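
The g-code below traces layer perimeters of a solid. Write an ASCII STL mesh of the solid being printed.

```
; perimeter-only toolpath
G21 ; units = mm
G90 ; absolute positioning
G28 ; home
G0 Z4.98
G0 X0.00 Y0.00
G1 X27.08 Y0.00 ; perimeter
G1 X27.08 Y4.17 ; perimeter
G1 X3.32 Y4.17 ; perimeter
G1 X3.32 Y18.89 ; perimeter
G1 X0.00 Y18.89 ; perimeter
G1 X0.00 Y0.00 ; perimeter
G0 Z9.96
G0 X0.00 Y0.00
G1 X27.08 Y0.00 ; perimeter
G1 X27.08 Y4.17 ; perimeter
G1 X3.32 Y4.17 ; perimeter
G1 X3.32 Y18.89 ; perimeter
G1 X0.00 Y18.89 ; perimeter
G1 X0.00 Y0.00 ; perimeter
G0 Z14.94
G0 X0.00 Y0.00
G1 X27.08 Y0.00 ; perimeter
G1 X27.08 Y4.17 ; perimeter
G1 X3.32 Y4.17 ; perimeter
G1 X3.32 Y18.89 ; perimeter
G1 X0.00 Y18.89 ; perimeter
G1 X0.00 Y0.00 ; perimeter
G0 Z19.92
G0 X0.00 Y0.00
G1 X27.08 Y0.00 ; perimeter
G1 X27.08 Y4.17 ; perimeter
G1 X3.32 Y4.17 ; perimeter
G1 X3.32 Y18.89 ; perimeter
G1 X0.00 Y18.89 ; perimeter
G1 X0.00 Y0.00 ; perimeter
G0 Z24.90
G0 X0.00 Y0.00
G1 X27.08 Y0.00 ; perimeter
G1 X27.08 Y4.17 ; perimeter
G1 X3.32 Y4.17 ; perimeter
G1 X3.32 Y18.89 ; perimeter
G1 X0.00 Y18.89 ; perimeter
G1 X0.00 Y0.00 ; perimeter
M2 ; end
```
solid part
  facet normal 0.0000 0.0000 -1.0000
    outer loop
      vertex 27.08 4.17 0.00
      vertex 27.08 0.00 0.00
      vertex 0.00 0.00 0.00
    endloop
  endfacet
  facet normal 0.0000 0.0000 -1.0000
    outer loop
      vertex 3.32 4.17 0.00
      vertex 27.08 4.17 0.00
      vertex 0.00 0.00 0.00
    endloop
  endfacet
  facet normal 0.0000 0.0000 -1.0000
    outer loop
      vertex 3.32 18.89 0.00
      vertex 3.32 4.17 0.00
      vertex 0.00 0.00 0.00
    endloop
  endfacet
  facet normal 0.0000 0.0000 -1.0000
    outer loop
      vertex 0.00 18.89 0.00
      vertex 3.32 18.89 0.00
      vertex 0.00 0.00 0.00
    endloop
  endfacet
  facet normal 0.0000 0.0000 1.0000
    outer loop
      vertex 0.00 0.00 24.90
      vertex 27.08 0.00 24.90
      vertex 27.08 4.17 24.90
    endloop
  endfacet
  facet normal 0.0000 0.0000 1.0000
    outer loop
      vertex 0.00 0.00 24.90
      vertex 27.08 4.17 24.90
      vertex 3.32 4.17 24.90
    endloop
  endfacet
  facet normal 0.0000 0.0000 1.0000
    outer loop
      vertex 0.00 0.00 24.90
      vertex 3.32 4.17 24.90
      vertex 3.32 18.89 24.90
    endloop
  endfacet
  facet normal 0.0000 0.0000 1.0000
    outer loop
      vertex 0.00 0.00 24.90
      vertex 3.32 18.89 24.90
      vertex 0.00 18.89 24.90
    endloop
  endfacet
  facet normal 0.0000 -1.0000 0.0000
    outer loop
      vertex 0.00 0.00 0.00
      vertex 27.08 0.00 0.00
      vertex 27.08 0.00 24.90
    endloop
  endfacet
  facet normal 0.0000 -1.0000 0.0000
    outer loop
      vertex 0.00 0.00 0.00
      vertex 27.08 0.00 24.90
      vertex 0.00 0.00 24.90
    endloop
  endfacet
  facet normal 1.0000 0.0000 0.0000
    outer loop
      vertex 27.08 0.00 0.00
      vertex 27.08 4.17 0.00
      vertex 27.08 4.17 24.90
    endloop
  endfacet
  facet normal 1.0000 0.0000 0.0000
    outer loop
      vertex 27.08 0.00 0.00
      vertex 27.08 4.17 24.90
      vertex 27.08 0.00 24.90
    endloop
  endfacet
  facet normal 0.0000 1.0000 0.0000
    outer loop
      vertex 27.08 4.17 0.00
      vertex 3.32 4.17 0.00
      vertex 3.32 4.17 24.90
    endloop
  endfacet
  facet normal 0.0000 1.0000 0.0000
    outer loop
      vertex 27.08 4.17 0.00
      vertex 3.32 4.17 24.90
      vertex 27.08 4.17 24.90
    endloop
  endfacet
  facet normal 1.0000 0.0000 0.0000
    outer loop
      vertex 3.32 4.17 0.00
      vertex 3.32 18.89 0.00
      vertex 3.32 18.89 24.90
    endloop
  endfacet
  facet normal 1.0000 0.0000 0.0000
    outer loop
      vertex 3.32 4.17 0.00
      vertex 3.32 18.89 24.90
      vertex 3.32 4.17 24.90
    endloop
  endfacet
  facet normal 0.0000 1.0000 0.0000
    outer loop
      vertex 3.32 18.89 0.00
      vertex 0.00 18.89 0.00
      vertex 0.00 18.89 24.90
    endloop
  endfacet
  facet normal 0.0000 1.0000 0.0000
    outer loop
      vertex 3.32 18.89 0.00
      vertex 0.00 18.89 24.90
      vertex 3.32 18.89 24.90
    endloop
  endfacet
  facet normal -1.0000 0.0000 0.0000
    outer loop
      vertex 0.00 18.89 0.00
      vertex 0.00 0.00 0.00
      vertex 0.00 0.00 24.90
    endloop
  endfacet
  facet normal -1.0000 0.0000 0.0000
    outer loop
      vertex 0.00 18.89 0.00
      vertex 0.00 0.00 24.90
      vertex 0.00 18.89 24.90
    endloop
  endfacet
endsolid part

The G0 Z moves step by Δz≈4.98 mm. Every layer's G1 loop is the same polygon, so the solid is a straight extrusion of it from z=0 to z≈24.9. Closing with flat bottom and top caps and triangulating gives 20 facets — an L-shaped prism: outer 27.1 × 18.9 mm, arm thicknesses ≈ 4.17 mm (horizontal) and 3.32 mm (vertical), extruded 24.9 mm in z.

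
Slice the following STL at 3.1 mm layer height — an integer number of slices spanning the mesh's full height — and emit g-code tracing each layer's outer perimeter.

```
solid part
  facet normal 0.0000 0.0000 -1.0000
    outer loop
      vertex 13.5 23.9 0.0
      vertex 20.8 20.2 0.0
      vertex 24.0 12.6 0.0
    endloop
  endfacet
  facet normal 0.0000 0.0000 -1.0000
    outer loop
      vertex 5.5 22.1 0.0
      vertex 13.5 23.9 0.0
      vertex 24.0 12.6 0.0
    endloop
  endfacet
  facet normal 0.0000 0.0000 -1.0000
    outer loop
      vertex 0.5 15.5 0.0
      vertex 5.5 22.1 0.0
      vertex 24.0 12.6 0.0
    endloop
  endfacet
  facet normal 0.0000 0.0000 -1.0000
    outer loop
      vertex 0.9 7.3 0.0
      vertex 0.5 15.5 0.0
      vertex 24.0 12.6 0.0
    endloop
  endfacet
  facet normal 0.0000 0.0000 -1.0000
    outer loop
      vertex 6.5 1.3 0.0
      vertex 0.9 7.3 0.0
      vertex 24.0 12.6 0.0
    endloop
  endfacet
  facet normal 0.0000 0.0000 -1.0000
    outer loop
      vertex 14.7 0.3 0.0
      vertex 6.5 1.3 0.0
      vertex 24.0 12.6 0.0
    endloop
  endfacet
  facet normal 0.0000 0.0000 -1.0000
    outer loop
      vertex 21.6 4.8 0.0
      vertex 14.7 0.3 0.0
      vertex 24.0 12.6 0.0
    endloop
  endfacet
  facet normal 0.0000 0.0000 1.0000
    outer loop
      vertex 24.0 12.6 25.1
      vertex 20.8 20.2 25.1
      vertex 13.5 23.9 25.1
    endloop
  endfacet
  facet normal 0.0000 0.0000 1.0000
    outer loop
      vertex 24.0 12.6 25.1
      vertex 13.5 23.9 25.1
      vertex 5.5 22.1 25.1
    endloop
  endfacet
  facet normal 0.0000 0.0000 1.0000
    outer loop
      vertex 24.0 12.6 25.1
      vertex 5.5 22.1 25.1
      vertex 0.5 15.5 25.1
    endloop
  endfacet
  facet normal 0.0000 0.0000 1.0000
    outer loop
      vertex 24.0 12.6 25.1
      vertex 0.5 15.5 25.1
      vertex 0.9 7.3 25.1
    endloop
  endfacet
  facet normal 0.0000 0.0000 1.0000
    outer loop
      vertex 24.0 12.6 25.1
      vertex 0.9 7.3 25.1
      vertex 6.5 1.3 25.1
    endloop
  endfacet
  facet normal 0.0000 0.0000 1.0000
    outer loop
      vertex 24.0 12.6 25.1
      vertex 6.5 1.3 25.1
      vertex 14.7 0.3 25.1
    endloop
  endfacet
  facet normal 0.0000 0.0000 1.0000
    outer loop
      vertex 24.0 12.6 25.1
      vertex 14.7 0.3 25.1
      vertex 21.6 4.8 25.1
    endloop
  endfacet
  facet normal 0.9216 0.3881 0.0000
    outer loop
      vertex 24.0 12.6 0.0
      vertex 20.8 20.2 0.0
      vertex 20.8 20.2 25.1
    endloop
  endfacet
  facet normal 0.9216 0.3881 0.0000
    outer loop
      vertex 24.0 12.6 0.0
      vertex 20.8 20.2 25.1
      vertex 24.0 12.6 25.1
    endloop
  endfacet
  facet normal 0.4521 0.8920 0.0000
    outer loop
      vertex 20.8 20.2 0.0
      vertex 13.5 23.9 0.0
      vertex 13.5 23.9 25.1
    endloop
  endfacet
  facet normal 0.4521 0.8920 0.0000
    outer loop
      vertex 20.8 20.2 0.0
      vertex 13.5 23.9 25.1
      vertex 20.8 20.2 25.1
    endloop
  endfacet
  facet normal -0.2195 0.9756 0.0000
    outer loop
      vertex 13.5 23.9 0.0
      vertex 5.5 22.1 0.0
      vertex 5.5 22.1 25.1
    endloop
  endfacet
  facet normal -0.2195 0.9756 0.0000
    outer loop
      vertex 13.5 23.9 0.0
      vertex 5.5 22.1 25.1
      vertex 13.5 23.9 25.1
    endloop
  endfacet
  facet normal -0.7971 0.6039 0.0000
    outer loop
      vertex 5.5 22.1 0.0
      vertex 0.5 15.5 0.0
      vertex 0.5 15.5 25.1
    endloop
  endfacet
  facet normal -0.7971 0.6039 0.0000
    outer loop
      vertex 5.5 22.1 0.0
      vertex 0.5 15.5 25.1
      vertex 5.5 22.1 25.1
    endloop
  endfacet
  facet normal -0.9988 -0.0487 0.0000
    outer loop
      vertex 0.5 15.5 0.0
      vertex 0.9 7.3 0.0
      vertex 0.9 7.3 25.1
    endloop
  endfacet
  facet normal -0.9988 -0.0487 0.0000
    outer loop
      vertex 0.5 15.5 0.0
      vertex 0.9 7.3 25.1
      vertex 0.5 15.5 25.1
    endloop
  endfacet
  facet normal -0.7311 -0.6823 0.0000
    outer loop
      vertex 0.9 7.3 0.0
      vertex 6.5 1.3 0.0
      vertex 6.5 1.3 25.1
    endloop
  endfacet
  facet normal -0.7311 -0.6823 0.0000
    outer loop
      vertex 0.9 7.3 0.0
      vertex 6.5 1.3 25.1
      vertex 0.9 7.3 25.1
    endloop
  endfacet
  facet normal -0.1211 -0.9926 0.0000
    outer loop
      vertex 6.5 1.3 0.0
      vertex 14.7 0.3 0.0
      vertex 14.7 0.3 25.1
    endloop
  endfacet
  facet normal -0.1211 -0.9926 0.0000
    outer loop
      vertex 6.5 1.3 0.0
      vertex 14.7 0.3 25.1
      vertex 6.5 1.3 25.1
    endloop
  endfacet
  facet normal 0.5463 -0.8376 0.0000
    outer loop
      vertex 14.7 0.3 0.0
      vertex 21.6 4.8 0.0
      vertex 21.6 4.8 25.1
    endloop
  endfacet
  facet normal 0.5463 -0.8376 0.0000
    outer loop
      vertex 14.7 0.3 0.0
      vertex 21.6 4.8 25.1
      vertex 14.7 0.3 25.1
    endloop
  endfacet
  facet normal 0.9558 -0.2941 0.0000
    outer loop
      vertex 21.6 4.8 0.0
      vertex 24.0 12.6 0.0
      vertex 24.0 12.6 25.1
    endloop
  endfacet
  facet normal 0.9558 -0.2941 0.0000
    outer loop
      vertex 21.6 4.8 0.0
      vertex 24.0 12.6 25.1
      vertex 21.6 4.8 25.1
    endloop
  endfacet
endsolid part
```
; perimeter-only toolpath
G21 ; units = mm
G90 ; absolute positioning
G28 ; home
; layer 1
G0 Z3.1
G0 X24.0 Y12.6
G1 X20.8 Y20.2
G1 X13.5 Y23.9
G1 X5.5 Y22.1
G1 X0.5 Y15.5
G1 X0.9 Y7.3
G1 X6.5 Y1.3
G1 X14.7 Y0.3
G1 X21.6 Y4.8
G1 X24.0 Y12.6
; layer 2
G0 Z6.3
G0 X24.0 Y12.6
G1 X20.8 Y20.2
G1 X13.5 Y23.9
G1 X5.5 Y22.1
G1 X0.5 Y15.5
G1 X0.9 Y7.3
G1 X6.5 Y1.3
G1 X14.7 Y0.3
G1 X21.6 Y4.8
G1 X24.0 Y12.6
; layer 3
G0 Z9.4
G0 X24.0 Y12.6
G1 X20.8 Y20.2
G1 X13.5 Y23.9
G1 X5.5 Y22.1
G1 X0.5 Y15.5
G1 X0.9 Y7.3
G1 X6.5 Y1.3
G1 X14.7 Y0.3
G1 X21.6 Y4.8
G1 X24.0 Y12.6
; layer 4
G0 Z12.6
G0 X24.0 Y12.6
G1 X20.8 Y20.2
G1 X13.5 Y23.9
G1 X5.5 Y22.1
G1 X0.5 Y15.5
G1 X0.9 Y7.3
G1 X6.5 Y1.3
G1 X14.7 Y0.3
G1 X21.6 Y4.8
G1 X24.0 Y12.6
; layer 5
G0 Z15.7
G0 X24.0 Y12.6
G1 X20.8 Y20.2
G1 X13.5 Y23.9
G1 X5.5 Y22.1
G1 X0.5 Y15.5
G1 X0.9 Y7.3
G1 X6.5 Y1.3
G1 X14.7 Y0.3
G1 X21.6 Y4.8
G1 X24.0 Y12.6
; layer 6
G0 Z18.8
G0 X24.0 Y12.6
G1 X20.8 Y20.2
G1 X13.5 Y23.9
G1 X5.5 Y22.1
G1 X0.5 Y15.5
G1 X0.9 Y7.3
G1 X6.5 Y1.3
G1 X14.7 Y0.3
G1 X21.6 Y4.8
G1 X24.0 Y12.6
; layer 7
G0 Z22.0
G0 X24.0 Y12.6
G1 X20.8 Y20.2
G1 X13.5 Y23.9
G1 X5.5 Y22.1
G1 X0.5 Y15.5
G1 X0.9 Y7.3
G1 X6.5 Y1.3
G1 X14.7 Y0.3
G1 X21.6 Y4.8
G1 X24.0 Y12.6
; layer 8
G0 Z25.1
G0 X24.0 Y12.6
G1 X20.8 Y20.2
G1 X13.5 Y23.9
G1 X5.5 Y22.1
G1 X0.5 Y15.5
G1 X0.9 Y7.3
G1 X6.5 Y1.3
G1 X14.7 Y0.3
G1 X21.6 Y4.8
G1 X24.0 Y12.6
M2 ; end

The solid is a regular 9-sided prism (a cylinder approximated with 9 flat sides), circumscribed radius ≈ 12 mm, height ≈ 25.1 mm. Slicing at Δz = 3.1 mm — 8 equal slices spanning the solid's height, so layer i sits at z = i·h/8 — gives 8 non-empty perimeters. Each is a 9-segment closed polygon; G0 lifts to the layer z and rapids to the start vertex, then G1 traces the edges.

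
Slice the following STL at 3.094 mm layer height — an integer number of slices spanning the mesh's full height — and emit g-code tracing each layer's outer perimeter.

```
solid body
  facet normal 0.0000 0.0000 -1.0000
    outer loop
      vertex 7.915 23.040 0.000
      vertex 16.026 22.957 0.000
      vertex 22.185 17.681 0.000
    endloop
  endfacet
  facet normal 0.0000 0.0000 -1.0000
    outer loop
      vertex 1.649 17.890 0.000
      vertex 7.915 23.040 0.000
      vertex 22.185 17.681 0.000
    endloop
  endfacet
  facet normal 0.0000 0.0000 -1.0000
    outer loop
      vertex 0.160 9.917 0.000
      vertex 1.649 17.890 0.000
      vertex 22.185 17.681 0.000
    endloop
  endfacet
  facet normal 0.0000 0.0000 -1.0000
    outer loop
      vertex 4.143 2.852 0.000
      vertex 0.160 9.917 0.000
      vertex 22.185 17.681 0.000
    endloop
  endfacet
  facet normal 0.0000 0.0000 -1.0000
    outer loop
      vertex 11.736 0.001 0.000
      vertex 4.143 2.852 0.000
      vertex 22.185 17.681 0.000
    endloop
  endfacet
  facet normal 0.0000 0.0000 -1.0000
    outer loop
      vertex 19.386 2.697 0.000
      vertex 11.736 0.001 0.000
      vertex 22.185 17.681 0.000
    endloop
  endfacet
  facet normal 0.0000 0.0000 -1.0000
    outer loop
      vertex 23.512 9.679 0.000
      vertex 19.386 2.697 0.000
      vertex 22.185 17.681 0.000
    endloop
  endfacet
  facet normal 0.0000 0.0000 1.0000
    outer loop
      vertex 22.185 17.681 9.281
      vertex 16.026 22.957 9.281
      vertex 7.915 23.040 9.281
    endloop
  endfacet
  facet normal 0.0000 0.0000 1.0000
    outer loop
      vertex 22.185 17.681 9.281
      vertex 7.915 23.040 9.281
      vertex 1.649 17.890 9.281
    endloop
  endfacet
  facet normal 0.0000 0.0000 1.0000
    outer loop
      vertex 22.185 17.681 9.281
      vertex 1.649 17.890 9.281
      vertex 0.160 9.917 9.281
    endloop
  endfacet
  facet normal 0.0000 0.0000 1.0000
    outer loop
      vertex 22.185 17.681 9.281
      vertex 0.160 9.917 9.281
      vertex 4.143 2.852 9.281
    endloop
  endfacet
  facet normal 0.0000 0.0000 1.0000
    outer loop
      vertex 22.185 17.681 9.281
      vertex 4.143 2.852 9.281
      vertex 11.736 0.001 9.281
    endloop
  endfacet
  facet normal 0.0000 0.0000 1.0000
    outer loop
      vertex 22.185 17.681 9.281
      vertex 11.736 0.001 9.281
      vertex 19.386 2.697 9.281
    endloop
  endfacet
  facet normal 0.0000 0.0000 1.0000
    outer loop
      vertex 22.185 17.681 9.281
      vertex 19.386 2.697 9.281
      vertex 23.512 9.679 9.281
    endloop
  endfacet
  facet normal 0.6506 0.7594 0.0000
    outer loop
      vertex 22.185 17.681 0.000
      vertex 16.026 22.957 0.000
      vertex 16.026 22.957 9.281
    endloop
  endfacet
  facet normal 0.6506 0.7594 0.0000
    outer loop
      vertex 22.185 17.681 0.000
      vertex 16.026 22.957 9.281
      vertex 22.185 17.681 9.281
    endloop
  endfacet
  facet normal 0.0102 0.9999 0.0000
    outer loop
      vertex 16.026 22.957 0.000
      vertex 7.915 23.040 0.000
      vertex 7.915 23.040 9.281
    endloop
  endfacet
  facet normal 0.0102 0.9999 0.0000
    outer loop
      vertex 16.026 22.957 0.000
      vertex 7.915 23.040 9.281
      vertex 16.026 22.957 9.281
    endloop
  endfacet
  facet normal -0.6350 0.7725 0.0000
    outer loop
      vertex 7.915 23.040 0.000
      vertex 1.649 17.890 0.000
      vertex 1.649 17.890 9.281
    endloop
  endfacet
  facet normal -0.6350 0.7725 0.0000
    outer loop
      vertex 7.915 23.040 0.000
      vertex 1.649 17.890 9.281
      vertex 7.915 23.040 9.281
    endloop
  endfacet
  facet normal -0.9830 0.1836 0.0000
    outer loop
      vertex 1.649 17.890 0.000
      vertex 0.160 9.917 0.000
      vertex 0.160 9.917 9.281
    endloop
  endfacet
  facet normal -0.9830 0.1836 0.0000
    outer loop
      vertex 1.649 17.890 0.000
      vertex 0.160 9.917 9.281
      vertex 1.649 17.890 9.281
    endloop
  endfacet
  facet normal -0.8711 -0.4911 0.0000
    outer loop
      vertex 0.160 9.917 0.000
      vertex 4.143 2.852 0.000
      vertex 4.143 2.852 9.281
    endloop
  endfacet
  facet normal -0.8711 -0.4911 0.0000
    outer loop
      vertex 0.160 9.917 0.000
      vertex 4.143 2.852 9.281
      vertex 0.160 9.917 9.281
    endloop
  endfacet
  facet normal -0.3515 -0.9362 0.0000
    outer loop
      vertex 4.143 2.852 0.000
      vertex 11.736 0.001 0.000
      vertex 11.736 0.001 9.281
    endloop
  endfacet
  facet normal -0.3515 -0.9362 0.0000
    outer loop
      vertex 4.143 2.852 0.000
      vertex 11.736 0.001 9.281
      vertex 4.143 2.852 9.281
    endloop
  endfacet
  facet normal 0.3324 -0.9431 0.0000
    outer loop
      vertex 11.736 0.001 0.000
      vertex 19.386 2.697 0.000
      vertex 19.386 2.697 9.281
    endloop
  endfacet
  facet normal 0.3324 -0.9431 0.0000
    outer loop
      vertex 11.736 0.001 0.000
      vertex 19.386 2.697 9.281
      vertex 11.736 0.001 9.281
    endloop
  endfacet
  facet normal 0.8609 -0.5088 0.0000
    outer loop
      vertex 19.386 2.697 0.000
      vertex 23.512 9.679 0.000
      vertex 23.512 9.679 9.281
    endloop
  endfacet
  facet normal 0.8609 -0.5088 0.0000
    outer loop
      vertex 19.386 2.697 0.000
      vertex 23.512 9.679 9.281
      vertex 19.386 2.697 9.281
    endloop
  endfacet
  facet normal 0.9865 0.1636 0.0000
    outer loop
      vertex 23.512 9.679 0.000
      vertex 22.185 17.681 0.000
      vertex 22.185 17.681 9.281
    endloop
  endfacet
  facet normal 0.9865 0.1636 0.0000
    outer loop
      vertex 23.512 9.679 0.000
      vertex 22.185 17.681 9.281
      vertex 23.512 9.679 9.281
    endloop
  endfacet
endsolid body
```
; perimeter-only toolpath
G21 ; units = mm
G90 ; absolute positioning
G28 ; home
; layer 1
G0 Z3.094
G0 X22.185 Y17.681
G1 X16.026 Y22.957
G1 X7.915 Y23.040
G1 X1.649 Y17.890
G1 X0.160 Y9.917
G1 X4.143 Y2.852
G1 X11.736 Y0.001
G1 X19.386 Y2.697
G1 X23.512 Y9.679
G1 X22.185 Y17.681
; layer 2
G0 Z6.187
G0 X22.185 Y17.681
G1 X16.026 Y22.957
G1 X7.915 Y23.040
G1 X1.649 Y17.890
G1 X0.160 Y9.917
G1 X4.143 Y2.852
G1 X11.736 Y0.001
G1 X19.386 Y2.697
G1 X23.512 Y9.679
G1 X22.185 Y17.681
; layer 3
G0 Z9.281
G0 X22.185 Y17.681
G1 X16.026 Y22.957
G1 X7.915 Y23.040
G1 X1.649 Y17.890
G1 X0.160 Y9.917
G1 X4.143 Y2.852
G1 X11.736 Y0.001
G1 X19.386 Y2.697
G1 X23.512 Y9.679
G1 X22.185 Y17.681
M2 ; end

The solid is a regular 9-sided prism (a cylinder approximated with 9 flat sides), circumscribed radius ≈ 11.9 mm, height ≈ 9.28 mm. Slicing at Δz = 3.094 mm — 3 equal slices spanning the solid's height, so layer i sits at z = i·h/3 — gives 3 non-empty perimeters. Each is a 9-segment closed polygon; G0 lifts to the layer z and rapids to the start vertex, then G1 traces the edges.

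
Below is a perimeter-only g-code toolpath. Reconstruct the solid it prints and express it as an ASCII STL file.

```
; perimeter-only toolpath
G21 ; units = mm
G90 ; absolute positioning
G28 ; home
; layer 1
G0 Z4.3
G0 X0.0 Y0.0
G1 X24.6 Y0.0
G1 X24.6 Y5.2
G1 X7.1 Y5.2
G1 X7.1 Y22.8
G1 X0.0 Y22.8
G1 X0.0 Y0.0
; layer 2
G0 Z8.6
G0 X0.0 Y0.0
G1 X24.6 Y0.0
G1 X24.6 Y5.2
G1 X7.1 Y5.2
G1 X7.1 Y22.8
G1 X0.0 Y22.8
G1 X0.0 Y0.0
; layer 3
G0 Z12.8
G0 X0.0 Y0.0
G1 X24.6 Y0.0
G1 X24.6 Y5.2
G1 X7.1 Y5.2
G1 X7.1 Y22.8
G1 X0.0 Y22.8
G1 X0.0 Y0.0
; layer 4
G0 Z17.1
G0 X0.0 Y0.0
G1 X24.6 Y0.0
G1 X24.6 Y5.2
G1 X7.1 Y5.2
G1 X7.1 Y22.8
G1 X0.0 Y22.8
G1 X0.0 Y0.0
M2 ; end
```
solid part
  facet normal 0.0000 0.0000 -1.0000
    outer loop
      vertex 24.6 5.2 0.0
      vertex 24.6 0.0 0.0
      vertex 0.0 0.0 0.0
    endloop
  endfacet
  facet normal 0.0000 0.0000 -1.0000
    outer loop
      vertex 7.1 5.2 0.0
      vertex 24.6 5.2 0.0
      vertex 0.0 0.0 0.0
    endloop
  endfacet
  facet normal 0.0000 0.0000 -1.0000
    outer loop
      vertex 7.1 22.8 0.0
      vertex 7.1 5.2 0.0
      vertex 0.0 0.0 0.0
    endloop
  endfacet
  facet normal 0.0000 0.0000 -1.0000
    outer loop
      vertex 0.0 22.8 0.0
      vertex 7.1 22.8 0.0
      vertex 0.0 0.0 0.0
    endloop
  endfacet
  facet normal 0.0000 0.0000 1.0000
    outer loop
      vertex 0.0 0.0 17.1
      vertex 24.6 0.0 17.1
      vertex 24.6 5.2 17.1
    endloop
  endfacet
  facet normal 0.0000 0.0000 1.0000
    outer loop
      vertex 0.0 0.0 17.1
      vertex 24.6 5.2 17.1
      vertex 7.1 5.2 17.1
    endloop
  endfacet
  facet normal 0.0000 0.0000 1.0000
    outer loop
      vertex 0.0 0.0 17.1
      vertex 7.1 5.2 17.1
      vertex 7.1 22.8 17.1
    endloop
  endfacet
  facet normal 0.0000 0.0000 1.0000
    outer loop
      vertex 0.0 0.0 17.1
      vertex 7.1 22.8 17.1
      vertex 0.0 22.8 17.1
    endloop
  endfacet
  facet normal 0.0000 -1.0000 0.0000
    outer loop
      vertex 0.0 0.0 0.0
      vertex 24.6 0.0 0.0
      vertex 24.6 0.0 17.1
    endloop
  endfacet
  facet normal 0.0000 -1.0000 0.0000
    outer loop
      vertex 0.0 0.0 0.0
      vertex 24.6 0.0 17.1
      vertex 0.0 0.0 17.1
    endloop
  endfacet
  facet normal 1.0000 0.0000 0.0000
    outer loop
      vertex 24.6 0.0 0.0
      vertex 24.6 5.2 0.0
      vertex 24.6 5.2 17.1
    endloop
  endfacet
  facet normal 1.0000 0.0000 0.0000
    outer loop
      vertex 24.6 0.0 0.0
      vertex 24.6 5.2 17.1
      vertex 24.6 0.0 17.1
    endloop
  endfacet
  facet normal 0.0000 1.0000 0.0000
    outer loop
      vertex 24.6 5.2 0.0
      vertex 7.1 5.2 0.0
      vertex 7.1 5.2 17.1
    endloop
  endfacet
  facet normal 0.0000 1.0000 0.0000
    outer loop
      vertex 24.6 5.2 0.0
      vertex 7.1 5.2 17.1
      vertex 24.6 5.2 17.1
    endloop
  endfacet
  facet normal 1.0000 0.0000 0.0000
    outer loop
      vertex 7.1 5.2 0.0
      vertex 7.1 22.8 0.0
      vertex 7.1 22.8 17.1
    endloop
  endfacet
  facet normal 1.0000 0.0000 0.0000
    outer loop
      vertex 7.1 5.2 0.0
      vertex 7.1 22.8 17.1
      vertex 7.1 5.2 17.1
    endloop
  endfacet
  facet normal 0.0000 1.0000 0.0000
    outer loop
      vertex 7.1 22.8 0.0
      vertex 0.0 22.8 0.0
      vertex 0.0 22.8 17.1
    endloop
  endfacet
  facet normal 0.0000 1.0000 0.0000
    outer loop
      vertex 7.1 22.8 0.0
      vertex 0.0 22.8 17.1
      vertex 7.1 22.8 17.1
    endloop
  endfacet
  facet normal -1.0000 0.0000 0.0000
    outer loop
      vertex 0.0 22.8 0.0
      vertex 0.0 0.0 0.0
      vertex 0.0 0.0 17.1
    endloop
  endfacet
  facet normal -1.0000 0.0000 0.0000
    outer loop
      vertex 0.0 22.8 0.0
      vertex 0.0 0.0 17.1
      vertex 0.0 22.8 17.1
    endloop
  endfacet
endsolid part

The G0 Z moves step by Δz≈4.3 mm. Every layer's G1 loop is the same polygon, so the solid is a straight extrusion of it from z=0 to z≈17.1. Closing with flat bottom and top caps and triangulating gives 20 facets — an L-shaped prism: outer 24.6 × 22.8 mm, arm thicknesses ≈ 5.2 mm (horizontal) and 7.1 mm (vertical), extruded 17.1 mm in z.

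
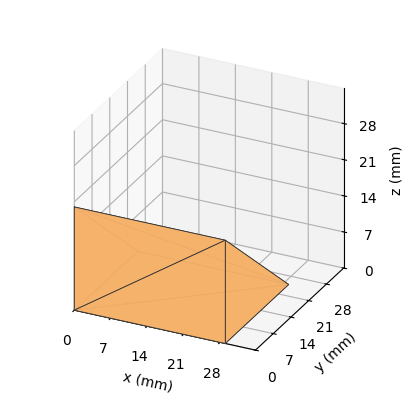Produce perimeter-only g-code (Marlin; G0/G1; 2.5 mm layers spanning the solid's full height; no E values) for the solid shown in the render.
Reading the render: the shape is a wedge (ramp): 29 × 25 mm base, rising to 20 mm along the y=0 edge and sloping linearly to z=0 at y=25 (dimensions read to the nearest mm from the axis ticks). For the g-code, the solid's height is divided into equal slices at the stated Δz and each level perimeter traced with G1 moves after a G0 lift.

; perimeter-only toolpath
G21 ; units = mm
G90 ; absolute positioning
G28 ; home
; layer 1
G0 Z2.5
G0 X0.0 Y0.0
G1 X29.0 Y0.0
G1 X29.0 Y21.9
G1 X0.0 Y21.9
G1 X0.0 Y0.0
; layer 2
G0 Z5.0
G0 X0.0 Y0.0
G1 X29.0 Y0.0
G1 X29.0 Y18.8
G1 X0.0 Y18.8
G1 X0.0 Y0.0
; layer 3
G0 Z7.5
G0 X0.0 Y0.0
G1 X29.0 Y0.0
G1 X29.0 Y15.6
G1 X0.0 Y15.6
G1 X0.0 Y0.0
; layer 4
G0 Z10.0
G0 X0.0 Y0.0
G1 X29.0 Y0.0
G1 X29.0 Y12.5
G1 X0.0 Y12.5
G1 X0.0 Y0.0
; layer 5
G0 Z12.5
G0 X0.0 Y0.0
G1 X29.0 Y0.0
G1 X29.0 Y9.4
G1 X0.0 Y9.4
G1 X0.0 Y0.0
; layer 6
G0 Z15.0
G0 X0.0 Y0.0
G1 X29.0 Y0.0
G1 X29.0 Y6.2
G1 X0.0 Y6.2
G1 X0.0 Y0.0
; layer 7
G0 Z17.5
G0 X0.0 Y0.0
G1 X29.0 Y0.0
G1 X29.0 Y3.1
G1 X0.0 Y3.1
G1 X0.0 Y0.0
M2 ; end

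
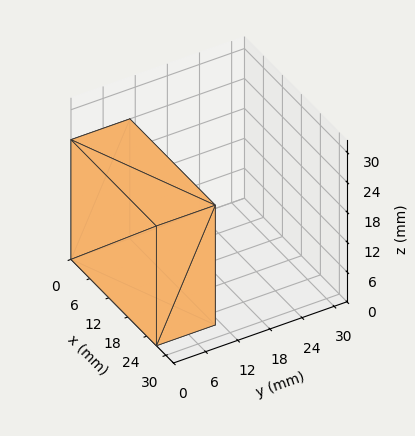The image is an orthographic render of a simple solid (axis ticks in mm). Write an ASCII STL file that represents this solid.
Reading the render: the shape is a rectangular box, roughly 27 × 11 mm footprint and 24 mm tall (dimensions read to the nearest mm from the axis ticks). For the STL, each face is triangulated and given an outward normal.

solid part
  facet normal 0.0000 0.0000 -1.0000
    outer loop
      vertex 27.000 11.000 0.000
      vertex 27.000 0.000 0.000
      vertex 0.000 0.000 0.000
    endloop
  endfacet
  facet normal 0.0000 0.0000 -1.0000
    outer loop
      vertex 0.000 11.000 0.000
      vertex 27.000 11.000 0.000
      vertex 0.000 0.000 0.000
    endloop
  endfacet
  facet normal 0.0000 0.0000 1.0000
    outer loop
      vertex 0.000 0.000 24.000
      vertex 27.000 0.000 24.000
      vertex 27.000 11.000 24.000
    endloop
  endfacet
  facet normal 0.0000 0.0000 1.0000
    outer loop
      vertex 0.000 0.000 24.000
      vertex 27.000 11.000 24.000
      vertex 0.000 11.000 24.000
    endloop
  endfacet
  facet normal 0.0000 -1.0000 0.0000
    outer loop
      vertex 0.000 0.000 0.000
      vertex 27.000 0.000 0.000
      vertex 27.000 0.000 24.000
    endloop
  endfacet
  facet normal 0.0000 -1.0000 0.0000
    outer loop
      vertex 0.000 0.000 0.000
      vertex 27.000 0.000 24.000
      vertex 0.000 0.000 24.000
    endloop
  endfacet
  facet normal 0.0000 1.0000 0.0000
    outer loop
      vertex 27.000 11.000 24.000
      vertex 27.000 11.000 0.000
      vertex 0.000 11.000 0.000
    endloop
  endfacet
  facet normal 0.0000 1.0000 0.0000
    outer loop
      vertex 0.000 11.000 24.000
      vertex 27.000 11.000 24.000
      vertex 0.000 11.000 0.000
    endloop
  endfacet
  facet normal -1.0000 0.0000 0.0000
    outer loop
      vertex 0.000 11.000 24.000
      vertex 0.000 11.000 0.000
      vertex 0.000 0.000 0.000
    endloop
  endfacet
  facet normal -1.0000 0.0000 0.0000
    outer loop
      vertex 0.000 0.000 24.000
      vertex 0.000 11.000 24.000
      vertex 0.000 0.000 0.000
    endloop
  endfacet
  facet normal 1.0000 0.0000 0.0000
    outer loop
      vertex 27.000 0.000 0.000
      vertex 27.000 11.000 0.000
      vertex 27.000 11.000 24.000
    endloop
  endfacet
  facet normal 1.0000 0.0000 0.0000
    outer loop
      vertex 27.000 0.000 0.000
      vertex 27.000 11.000 24.000
      vertex 27.000 0.000 24.000
    endloop
  endfacet
endsolid part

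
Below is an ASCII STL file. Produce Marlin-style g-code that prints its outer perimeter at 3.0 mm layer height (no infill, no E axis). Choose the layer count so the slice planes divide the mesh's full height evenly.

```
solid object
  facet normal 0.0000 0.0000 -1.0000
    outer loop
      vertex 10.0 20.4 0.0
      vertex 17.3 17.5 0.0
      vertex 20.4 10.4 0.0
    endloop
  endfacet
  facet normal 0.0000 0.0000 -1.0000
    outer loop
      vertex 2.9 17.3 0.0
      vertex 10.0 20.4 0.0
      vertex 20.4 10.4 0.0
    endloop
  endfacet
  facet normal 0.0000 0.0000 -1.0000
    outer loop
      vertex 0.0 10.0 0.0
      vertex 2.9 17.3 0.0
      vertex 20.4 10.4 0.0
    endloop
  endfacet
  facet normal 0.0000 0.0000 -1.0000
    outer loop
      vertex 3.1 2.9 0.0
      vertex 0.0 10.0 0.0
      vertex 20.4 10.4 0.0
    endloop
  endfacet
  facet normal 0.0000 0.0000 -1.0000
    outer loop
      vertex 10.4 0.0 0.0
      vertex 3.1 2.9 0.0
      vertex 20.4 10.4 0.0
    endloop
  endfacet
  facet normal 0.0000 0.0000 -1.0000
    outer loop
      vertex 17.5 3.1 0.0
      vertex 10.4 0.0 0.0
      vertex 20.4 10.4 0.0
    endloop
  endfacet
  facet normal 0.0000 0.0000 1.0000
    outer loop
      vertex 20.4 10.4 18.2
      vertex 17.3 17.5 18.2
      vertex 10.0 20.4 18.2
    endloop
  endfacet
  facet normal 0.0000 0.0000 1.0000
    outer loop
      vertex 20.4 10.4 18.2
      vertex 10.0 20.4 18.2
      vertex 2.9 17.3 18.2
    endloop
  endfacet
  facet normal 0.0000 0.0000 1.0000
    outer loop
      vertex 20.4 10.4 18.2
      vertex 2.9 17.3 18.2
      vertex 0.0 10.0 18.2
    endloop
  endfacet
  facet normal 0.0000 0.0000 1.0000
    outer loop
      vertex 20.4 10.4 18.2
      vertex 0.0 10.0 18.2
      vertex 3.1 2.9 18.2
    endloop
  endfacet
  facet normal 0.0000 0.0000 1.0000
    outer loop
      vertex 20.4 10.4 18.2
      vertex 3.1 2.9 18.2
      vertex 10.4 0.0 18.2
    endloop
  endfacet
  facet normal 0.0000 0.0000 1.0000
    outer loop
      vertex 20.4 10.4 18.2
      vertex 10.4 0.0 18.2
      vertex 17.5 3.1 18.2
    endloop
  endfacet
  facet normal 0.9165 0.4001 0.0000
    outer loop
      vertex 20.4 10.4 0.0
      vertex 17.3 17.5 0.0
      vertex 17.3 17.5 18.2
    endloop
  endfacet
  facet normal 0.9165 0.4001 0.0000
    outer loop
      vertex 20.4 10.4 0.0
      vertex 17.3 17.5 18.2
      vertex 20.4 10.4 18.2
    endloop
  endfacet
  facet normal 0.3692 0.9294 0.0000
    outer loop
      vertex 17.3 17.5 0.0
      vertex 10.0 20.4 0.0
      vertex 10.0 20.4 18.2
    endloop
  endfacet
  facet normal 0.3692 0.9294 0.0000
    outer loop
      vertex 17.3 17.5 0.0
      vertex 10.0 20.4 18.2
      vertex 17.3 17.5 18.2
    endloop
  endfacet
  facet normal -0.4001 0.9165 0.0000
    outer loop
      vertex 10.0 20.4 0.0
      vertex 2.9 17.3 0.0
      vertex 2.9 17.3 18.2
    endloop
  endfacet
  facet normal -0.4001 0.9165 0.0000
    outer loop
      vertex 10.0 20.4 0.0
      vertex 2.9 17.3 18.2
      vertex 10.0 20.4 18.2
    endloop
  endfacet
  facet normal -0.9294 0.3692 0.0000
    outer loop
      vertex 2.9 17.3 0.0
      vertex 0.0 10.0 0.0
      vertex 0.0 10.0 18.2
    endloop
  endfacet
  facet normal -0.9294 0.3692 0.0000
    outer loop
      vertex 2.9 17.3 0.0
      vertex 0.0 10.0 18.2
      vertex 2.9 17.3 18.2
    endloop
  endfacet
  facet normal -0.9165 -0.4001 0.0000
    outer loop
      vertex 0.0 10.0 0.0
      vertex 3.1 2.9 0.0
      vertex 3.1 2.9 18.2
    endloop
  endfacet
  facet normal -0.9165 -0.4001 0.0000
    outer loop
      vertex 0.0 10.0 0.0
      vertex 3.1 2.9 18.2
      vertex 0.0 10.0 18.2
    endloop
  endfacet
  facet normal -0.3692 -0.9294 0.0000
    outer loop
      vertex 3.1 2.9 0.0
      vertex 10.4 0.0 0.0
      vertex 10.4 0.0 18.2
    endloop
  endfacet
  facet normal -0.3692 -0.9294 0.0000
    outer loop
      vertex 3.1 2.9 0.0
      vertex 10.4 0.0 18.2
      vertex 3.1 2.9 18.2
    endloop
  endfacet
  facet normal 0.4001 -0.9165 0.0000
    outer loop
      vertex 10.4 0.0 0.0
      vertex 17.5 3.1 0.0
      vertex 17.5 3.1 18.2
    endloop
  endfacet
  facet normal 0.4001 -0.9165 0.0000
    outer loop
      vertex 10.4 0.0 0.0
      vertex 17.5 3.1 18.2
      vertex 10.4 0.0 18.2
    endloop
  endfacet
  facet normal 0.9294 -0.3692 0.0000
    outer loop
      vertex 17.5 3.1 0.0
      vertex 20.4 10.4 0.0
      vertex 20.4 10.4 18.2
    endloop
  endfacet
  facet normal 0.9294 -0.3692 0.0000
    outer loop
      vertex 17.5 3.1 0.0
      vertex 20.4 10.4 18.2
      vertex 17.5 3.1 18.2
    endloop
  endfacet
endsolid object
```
; perimeter-only toolpath
G21 ; units = mm
G90 ; absolute positioning
G28 ; home
; layer 1
G0 Z3.0
G0 X20.4 Y10.4
G1 X17.3 Y17.5
G1 X10.0 Y20.4
G1 X2.9 Y17.3
G1 X0.0 Y10.0
G1 X3.1 Y2.9
G1 X10.4 Y0.0
G1 X17.5 Y3.1
G1 X20.4 Y10.4
; layer 2
G0 Z6.1
G0 X20.4 Y10.4
G1 X17.3 Y17.5
G1 X10.0 Y20.4
G1 X2.9 Y17.3
G1 X0.0 Y10.0
G1 X3.1 Y2.9
G1 X10.4 Y0.0
G1 X17.5 Y3.1
G1 X20.4 Y10.4
; layer 3
G0 Z9.1
G0 X20.4 Y10.4
G1 X17.3 Y17.5
G1 X10.0 Y20.4
G1 X2.9 Y17.3
G1 X0.0 Y10.0
G1 X3.1 Y2.9
G1 X10.4 Y0.0
G1 X17.5 Y3.1
G1 X20.4 Y10.4
; layer 4
G0 Z12.1
G0 X20.4 Y10.4
G1 X17.3 Y17.5
G1 X10.0 Y20.4
G1 X2.9 Y17.3
G1 X0.0 Y10.0
G1 X3.1 Y2.9
G1 X10.4 Y0.0
G1 X17.5 Y3.1
G1 X20.4 Y10.4
; layer 5
G0 Z15.2
G0 X20.4 Y10.4
G1 X17.3 Y17.5
G1 X10.0 Y20.4
G1 X2.9 Y17.3
G1 X0.0 Y10.0
G1 X3.1 Y2.9
G1 X10.4 Y0.0
G1 X17.5 Y3.1
G1 X20.4 Y10.4
; layer 6
G0 Z18.2
G0 X20.4 Y10.4
G1 X17.3 Y17.5
G1 X10.0 Y20.4
G1 X2.9 Y17.3
G1 X0.0 Y10.0
G1 X3.1 Y2.9
G1 X10.4 Y0.0
G1 X17.5 Y3.1
G1 X20.4 Y10.4
M2 ; end

The solid is a regular 8-sided prism (a cylinder approximated with 8 flat sides), circumscribed radius ≈ 10.2 mm, height ≈ 18.2 mm. Slicing at Δz = 3.0 mm — 6 equal slices spanning the solid's height, so layer i sits at z = i·h/6 — gives 6 non-empty perimeters. Each is a 8-segment closed polygon; G0 lifts to the layer z and rapids to the start vertex, then G1 traces the edges.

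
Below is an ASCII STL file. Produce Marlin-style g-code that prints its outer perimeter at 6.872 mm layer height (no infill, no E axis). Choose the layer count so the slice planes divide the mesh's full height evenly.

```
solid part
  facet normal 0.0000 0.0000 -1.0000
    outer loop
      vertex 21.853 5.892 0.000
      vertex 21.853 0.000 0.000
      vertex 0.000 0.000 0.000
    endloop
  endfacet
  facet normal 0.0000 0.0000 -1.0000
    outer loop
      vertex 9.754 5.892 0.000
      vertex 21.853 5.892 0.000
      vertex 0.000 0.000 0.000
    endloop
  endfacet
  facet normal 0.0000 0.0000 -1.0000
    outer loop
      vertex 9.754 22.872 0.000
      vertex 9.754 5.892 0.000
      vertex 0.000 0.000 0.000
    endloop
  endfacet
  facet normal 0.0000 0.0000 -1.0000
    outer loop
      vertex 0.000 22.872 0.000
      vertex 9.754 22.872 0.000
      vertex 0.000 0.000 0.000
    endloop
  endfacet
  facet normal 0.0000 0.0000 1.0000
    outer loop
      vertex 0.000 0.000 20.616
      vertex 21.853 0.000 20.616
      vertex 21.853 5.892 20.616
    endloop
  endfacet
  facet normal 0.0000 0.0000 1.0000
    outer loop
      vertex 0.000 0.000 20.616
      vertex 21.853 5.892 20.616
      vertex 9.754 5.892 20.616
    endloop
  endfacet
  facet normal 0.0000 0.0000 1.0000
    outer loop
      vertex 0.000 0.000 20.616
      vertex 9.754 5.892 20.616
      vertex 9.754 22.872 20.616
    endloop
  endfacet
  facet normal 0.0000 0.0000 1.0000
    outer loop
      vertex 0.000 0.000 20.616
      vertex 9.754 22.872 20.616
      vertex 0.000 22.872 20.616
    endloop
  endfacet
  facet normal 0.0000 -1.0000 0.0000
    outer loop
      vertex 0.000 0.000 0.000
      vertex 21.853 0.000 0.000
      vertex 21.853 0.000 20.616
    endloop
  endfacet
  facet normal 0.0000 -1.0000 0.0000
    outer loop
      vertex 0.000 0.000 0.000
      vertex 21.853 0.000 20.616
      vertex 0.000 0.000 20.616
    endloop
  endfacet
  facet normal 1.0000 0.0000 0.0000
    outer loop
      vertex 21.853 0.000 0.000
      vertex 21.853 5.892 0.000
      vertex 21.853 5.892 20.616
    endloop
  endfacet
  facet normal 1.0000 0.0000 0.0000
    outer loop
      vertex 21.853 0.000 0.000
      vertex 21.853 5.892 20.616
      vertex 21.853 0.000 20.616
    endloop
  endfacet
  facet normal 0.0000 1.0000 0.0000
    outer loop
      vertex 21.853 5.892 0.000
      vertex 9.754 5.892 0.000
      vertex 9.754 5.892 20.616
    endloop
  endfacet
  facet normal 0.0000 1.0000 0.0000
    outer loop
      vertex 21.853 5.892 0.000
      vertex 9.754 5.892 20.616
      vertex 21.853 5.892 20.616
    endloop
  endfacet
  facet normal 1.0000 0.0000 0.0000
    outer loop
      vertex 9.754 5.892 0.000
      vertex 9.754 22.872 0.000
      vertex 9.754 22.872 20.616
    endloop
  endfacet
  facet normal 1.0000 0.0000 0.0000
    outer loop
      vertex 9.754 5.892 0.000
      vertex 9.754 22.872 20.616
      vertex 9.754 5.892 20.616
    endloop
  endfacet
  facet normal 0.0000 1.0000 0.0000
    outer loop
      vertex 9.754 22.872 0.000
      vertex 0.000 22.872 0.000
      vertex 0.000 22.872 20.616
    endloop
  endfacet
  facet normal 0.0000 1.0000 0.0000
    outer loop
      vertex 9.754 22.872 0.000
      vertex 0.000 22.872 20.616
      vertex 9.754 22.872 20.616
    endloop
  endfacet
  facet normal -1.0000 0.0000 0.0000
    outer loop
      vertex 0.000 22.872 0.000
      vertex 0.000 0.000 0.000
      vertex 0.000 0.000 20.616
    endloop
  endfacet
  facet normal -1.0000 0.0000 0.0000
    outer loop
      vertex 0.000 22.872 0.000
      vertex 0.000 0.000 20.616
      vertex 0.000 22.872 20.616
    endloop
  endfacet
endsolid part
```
; perimeter-only toolpath
G21 ; units = mm
G90 ; absolute positioning
G28 ; home
; layer 1
G0 Z6.872
G0 X0.000 Y0.000
G1 X21.853 Y0.000
G1 X21.853 Y5.892
G1 X9.754 Y5.892
G1 X9.754 Y22.872
G1 X0.000 Y22.872
G1 X0.000 Y0.000
; layer 2
G0 Z13.744
G0 X0.000 Y0.000
G1 X21.853 Y0.000
G1 X21.853 Y5.892
G1 X9.754 Y5.892
G1 X9.754 Y22.872
G1 X0.000 Y22.872
G1 X0.000 Y0.000
; layer 3
G0 Z20.616
G0 X0.000 Y0.000
G1 X21.853 Y0.000
G1 X21.853 Y5.892
G1 X9.754 Y5.892
G1 X9.754 Y22.872
G1 X0.000 Y22.872
G1 X0.000 Y0.000
M2 ; end

The solid is an L-shaped prism: outer 21.9 × 22.9 mm, arm thicknesses ≈ 5.89 mm (horizontal) and 9.75 mm (vertical), extruded 20.6 mm in z. Slicing at Δz = 6.872 mm — 3 equal slices spanning the solid's height, so layer i sits at z = i·h/3 — gives 3 non-empty perimeters. Each is a 6-segment closed polygon; G0 lifts to the layer z and rapids to the start vertex, then G1 traces the edges.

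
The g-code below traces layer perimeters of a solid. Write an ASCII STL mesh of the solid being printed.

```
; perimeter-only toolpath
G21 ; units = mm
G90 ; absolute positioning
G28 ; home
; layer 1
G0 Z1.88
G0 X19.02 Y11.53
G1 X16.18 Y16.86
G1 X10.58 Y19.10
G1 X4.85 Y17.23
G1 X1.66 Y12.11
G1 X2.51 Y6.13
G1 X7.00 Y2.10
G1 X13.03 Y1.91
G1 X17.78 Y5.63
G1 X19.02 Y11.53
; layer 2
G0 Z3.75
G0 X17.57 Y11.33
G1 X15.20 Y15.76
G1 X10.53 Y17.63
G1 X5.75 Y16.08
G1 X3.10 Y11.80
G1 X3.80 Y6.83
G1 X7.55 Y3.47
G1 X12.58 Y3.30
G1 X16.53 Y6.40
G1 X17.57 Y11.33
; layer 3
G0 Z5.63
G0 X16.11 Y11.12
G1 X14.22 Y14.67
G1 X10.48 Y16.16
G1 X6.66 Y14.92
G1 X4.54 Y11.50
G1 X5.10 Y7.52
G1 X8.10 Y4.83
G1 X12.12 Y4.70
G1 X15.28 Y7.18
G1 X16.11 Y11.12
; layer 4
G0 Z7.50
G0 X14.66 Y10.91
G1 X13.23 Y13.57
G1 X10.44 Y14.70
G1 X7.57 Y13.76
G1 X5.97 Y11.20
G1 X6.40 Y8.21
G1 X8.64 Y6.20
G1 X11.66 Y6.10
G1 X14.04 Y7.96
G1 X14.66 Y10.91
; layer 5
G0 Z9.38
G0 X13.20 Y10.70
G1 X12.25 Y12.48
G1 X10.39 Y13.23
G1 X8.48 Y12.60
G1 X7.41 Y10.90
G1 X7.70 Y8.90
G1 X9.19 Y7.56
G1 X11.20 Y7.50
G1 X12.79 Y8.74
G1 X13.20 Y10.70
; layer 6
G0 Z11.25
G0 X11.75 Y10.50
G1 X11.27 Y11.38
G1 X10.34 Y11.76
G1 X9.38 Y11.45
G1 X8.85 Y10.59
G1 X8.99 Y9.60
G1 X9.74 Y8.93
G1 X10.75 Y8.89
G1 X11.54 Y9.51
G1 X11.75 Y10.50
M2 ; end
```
solid part
  facet normal 0.0000 0.0000 -1.0000
    outer loop
      vertex 10.63 20.57 0.00
      vertex 17.16 17.95 0.00
      vertex 20.48 11.74 0.00
    endloop
  endfacet
  facet normal 0.0000 0.0000 -1.0000
    outer loop
      vertex 3.94 18.39 0.00
      vertex 10.63 20.57 0.00
      vertex 20.48 11.74 0.00
    endloop
  endfacet
  facet normal 0.0000 0.0000 -1.0000
    outer loop
      vertex 0.22 12.41 0.00
      vertex 3.94 18.39 0.00
      vertex 20.48 11.74 0.00
    endloop
  endfacet
  facet normal 0.0000 0.0000 -1.0000
    outer loop
      vertex 1.21 5.44 0.00
      vertex 0.22 12.41 0.00
      vertex 20.48 11.74 0.00
    endloop
  endfacet
  facet normal 0.0000 0.0000 -1.0000
    outer loop
      vertex 6.45 0.74 0.00
      vertex 1.21 5.44 0.00
      vertex 20.48 11.74 0.00
    endloop
  endfacet
  facet normal 0.0000 0.0000 -1.0000
    outer loop
      vertex 13.49 0.51 0.00
      vertex 6.45 0.74 0.00
      vertex 20.48 11.74 0.00
    endloop
  endfacet
  facet normal 0.0000 0.0000 -1.0000
    outer loop
      vertex 19.03 4.85 0.00
      vertex 13.49 0.51 0.00
      vertex 20.48 11.74 0.00
    endloop
  endfacet
  facet normal 0.7101 0.3796 0.5930
    outer loop
      vertex 20.48 11.74 0.00
      vertex 17.16 17.95 0.00
      vertex 10.29 10.29 13.13
    endloop
  endfacet
  facet normal 0.2999 0.7474 0.5929
    outer loop
      vertex 17.16 17.95 0.00
      vertex 10.63 20.57 0.00
      vertex 10.29 10.29 13.13
    endloop
  endfacet
  facet normal -0.2495 0.7656 0.5930
    outer loop
      vertex 10.63 20.57 0.00
      vertex 3.94 18.39 0.00
      vertex 10.29 10.29 13.13
    endloop
  endfacet
  facet normal -0.6837 0.4253 0.5930
    outer loop
      vertex 3.94 18.39 0.00
      vertex 0.22 12.41 0.00
      vertex 10.29 10.29 13.13
    endloop
  endfacet
  facet normal -0.7971 -0.1132 0.5931
    outer loop
      vertex 0.22 12.41 0.00
      vertex 1.21 5.44 0.00
      vertex 10.29 10.29 13.13
    endloop
  endfacet
  facet normal -0.5376 -0.5993 0.5931
    outer loop
      vertex 1.21 5.44 0.00
      vertex 6.45 0.74 0.00
      vertex 10.29 10.29 13.13
    endloop
  endfacet
  facet normal -0.0263 -0.8048 0.5930
    outer loop
      vertex 6.45 0.74 0.00
      vertex 13.49 0.51 0.00
      vertex 10.29 10.29 13.13
    endloop
  endfacet
  facet normal 0.4965 -0.6338 0.5931
    outer loop
      vertex 13.49 0.51 0.00
      vertex 19.03 4.85 0.00
      vertex 10.29 10.29 13.13
    endloop
  endfacet
  facet normal 0.7879 -0.1658 0.5931
    outer loop
      vertex 19.03 4.85 0.00
      vertex 20.48 11.74 0.00
      vertex 10.29 10.29 13.13
    endloop
  endfacet
endsolid part

The G0 Z moves step by Δz≈1.88 mm. The G1 loops shrink linearly with z, so the solid tapers from its base footprint up to z≈13.1. Closing with a flat bottom cap and the tapered top and triangulating gives 16 facets — a regular 9-sided pyramid, base circumscribed radius ≈ 10.3 mm, apex at z ≈ 13.1 mm.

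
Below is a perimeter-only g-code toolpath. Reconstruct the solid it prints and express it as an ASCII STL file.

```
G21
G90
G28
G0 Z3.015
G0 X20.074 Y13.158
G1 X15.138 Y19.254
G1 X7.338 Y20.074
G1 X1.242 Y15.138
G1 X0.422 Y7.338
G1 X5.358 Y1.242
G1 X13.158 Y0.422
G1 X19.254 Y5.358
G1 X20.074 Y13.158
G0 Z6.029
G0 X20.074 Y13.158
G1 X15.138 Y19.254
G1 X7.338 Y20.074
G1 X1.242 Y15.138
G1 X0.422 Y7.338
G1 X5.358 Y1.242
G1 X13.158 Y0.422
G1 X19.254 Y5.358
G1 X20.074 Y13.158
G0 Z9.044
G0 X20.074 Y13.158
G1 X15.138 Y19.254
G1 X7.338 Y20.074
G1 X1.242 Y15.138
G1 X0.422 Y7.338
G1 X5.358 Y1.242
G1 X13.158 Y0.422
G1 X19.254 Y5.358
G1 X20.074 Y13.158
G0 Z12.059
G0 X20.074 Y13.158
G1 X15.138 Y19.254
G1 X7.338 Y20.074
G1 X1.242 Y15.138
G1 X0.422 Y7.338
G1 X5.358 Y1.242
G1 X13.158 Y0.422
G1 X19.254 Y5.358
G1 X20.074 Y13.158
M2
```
solid part
  facet normal 0.0000 0.0000 -1.0000
    outer loop
      vertex 7.338 20.074 0.000
      vertex 15.138 19.254 0.000
      vertex 20.074 13.158 0.000
    endloop
  endfacet
  facet normal 0.0000 0.0000 -1.0000
    outer loop
      vertex 1.242 15.138 0.000
      vertex 7.338 20.074 0.000
      vertex 20.074 13.158 0.000
    endloop
  endfacet
  facet normal 0.0000 0.0000 -1.0000
    outer loop
      vertex 0.422 7.338 0.000
      vertex 1.242 15.138 0.000
      vertex 20.074 13.158 0.000
    endloop
  endfacet
  facet normal 0.0000 0.0000 -1.0000
    outer loop
      vertex 5.358 1.242 0.000
      vertex 0.422 7.338 0.000
      vertex 20.074 13.158 0.000
    endloop
  endfacet
  facet normal 0.0000 0.0000 -1.0000
    outer loop
      vertex 13.158 0.422 0.000
      vertex 5.358 1.242 0.000
      vertex 20.074 13.158 0.000
    endloop
  endfacet
  facet normal 0.0000 0.0000 -1.0000
    outer loop
      vertex 19.254 5.358 0.000
      vertex 13.158 0.422 0.000
      vertex 20.074 13.158 0.000
    endloop
  endfacet
  facet normal 0.0000 0.0000 1.0000
    outer loop
      vertex 20.074 13.158 12.059
      vertex 15.138 19.254 12.059
      vertex 7.338 20.074 12.059
    endloop
  endfacet
  facet normal 0.0000 0.0000 1.0000
    outer loop
      vertex 20.074 13.158 12.059
      vertex 7.338 20.074 12.059
      vertex 1.242 15.138 12.059
    endloop
  endfacet
  facet normal 0.0000 0.0000 1.0000
    outer loop
      vertex 20.074 13.158 12.059
      vertex 1.242 15.138 12.059
      vertex 0.422 7.338 12.059
    endloop
  endfacet
  facet normal 0.0000 0.0000 1.0000
    outer loop
      vertex 20.074 13.158 12.059
      vertex 0.422 7.338 12.059
      vertex 5.358 1.242 12.059
    endloop
  endfacet
  facet normal 0.0000 0.0000 1.0000
    outer loop
      vertex 20.074 13.158 12.059
      vertex 5.358 1.242 12.059
      vertex 13.158 0.422 12.059
    endloop
  endfacet
  facet normal 0.0000 0.0000 1.0000
    outer loop
      vertex 20.074 13.158 12.059
      vertex 13.158 0.422 12.059
      vertex 19.254 5.358 12.059
    endloop
  endfacet
  facet normal 0.7772 0.6293 0.0000
    outer loop
      vertex 20.074 13.158 0.000
      vertex 15.138 19.254 0.000
      vertex 15.138 19.254 12.059
    endloop
  endfacet
  facet normal 0.7772 0.6293 0.0000
    outer loop
      vertex 20.074 13.158 0.000
      vertex 15.138 19.254 12.059
      vertex 20.074 13.158 12.059
    endloop
  endfacet
  facet normal 0.1046 0.9945 0.0000
    outer loop
      vertex 15.138 19.254 0.000
      vertex 7.338 20.074 0.000
      vertex 7.338 20.074 12.059
    endloop
  endfacet
  facet normal 0.1046 0.9945 0.0000
    outer loop
      vertex 15.138 19.254 0.000
      vertex 7.338 20.074 12.059
      vertex 15.138 19.254 12.059
    endloop
  endfacet
  facet normal -0.6293 0.7772 0.0000
    outer loop
      vertex 7.338 20.074 0.000
      vertex 1.242 15.138 0.000
      vertex 1.242 15.138 12.059
    endloop
  endfacet
  facet normal -0.6293 0.7772 0.0000
    outer loop
      vertex 7.338 20.074 0.000
      vertex 1.242 15.138 12.059
      vertex 7.338 20.074 12.059
    endloop
  endfacet
  facet normal -0.9945 0.1046 0.0000
    outer loop
      vertex 1.242 15.138 0.000
      vertex 0.422 7.338 0.000
      vertex 0.422 7.338 12.059
    endloop
  endfacet
  facet normal -0.9945 0.1046 0.0000
    outer loop
      vertex 1.242 15.138 0.000
      vertex 0.422 7.338 12.059
      vertex 1.242 15.138 12.059
    endloop
  endfacet
  facet normal -0.7772 -0.6293 0.0000
    outer loop
      vertex 0.422 7.338 0.000
      vertex 5.358 1.242 0.000
      vertex 5.358 1.242 12.059
    endloop
  endfacet
  facet normal -0.7772 -0.6293 0.0000
    outer loop
      vertex 0.422 7.338 0.000
      vertex 5.358 1.242 12.059
      vertex 0.422 7.338 12.059
    endloop
  endfacet
  facet normal -0.1046 -0.9945 0.0000
    outer loop
      vertex 5.358 1.242 0.000
      vertex 13.158 0.422 0.000
      vertex 13.158 0.422 12.059
    endloop
  endfacet
  facet normal -0.1046 -0.9945 0.0000
    outer loop
      vertex 5.358 1.242 0.000
      vertex 13.158 0.422 12.059
      vertex 5.358 1.242 12.059
    endloop
  endfacet
  facet normal 0.6293 -0.7772 0.0000
    outer loop
      vertex 13.158 0.422 0.000
      vertex 19.254 5.358 0.000
      vertex 19.254 5.358 12.059
    endloop
  endfacet
  facet normal 0.6293 -0.7772 0.0000
    outer loop
      vertex 13.158 0.422 0.000
      vertex 19.254 5.358 12.059
      vertex 13.158 0.422 12.059
    endloop
  endfacet
  facet normal 0.9945 -0.1046 0.0000
    outer loop
      vertex 19.254 5.358 0.000
      vertex 20.074 13.158 0.000
      vertex 20.074 13.158 12.059
    endloop
  endfacet
  facet normal 0.9945 -0.1046 0.0000
    outer loop
      vertex 19.254 5.358 0.000
      vertex 20.074 13.158 12.059
      vertex 19.254 5.358 12.059
    endloop
  endfacet
endsolid part

The G0 Z moves step by Δz≈3.015 mm. Every layer's G1 loop is the same polygon, so the solid is a straight extrusion of it from z=0 to z≈12.1. Closing with flat bottom and top caps and triangulating gives 28 facets — a regular 8-sided prism (a cylinder approximated with 8 flat sides), circumscribed radius ≈ 10.2 mm, height ≈ 12.1 mm.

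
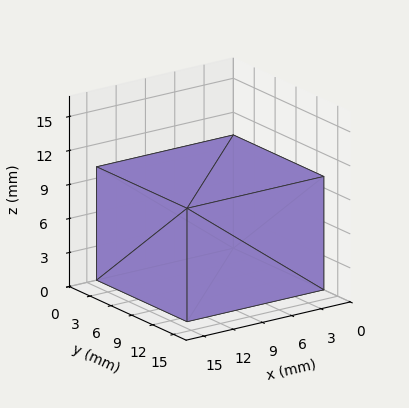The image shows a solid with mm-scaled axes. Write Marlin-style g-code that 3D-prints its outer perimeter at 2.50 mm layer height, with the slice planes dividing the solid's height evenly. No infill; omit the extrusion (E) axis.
Reading the render: the shape is a rectangular box, roughly 14 × 13 mm footprint and 10 mm tall (dimensions read to the nearest mm from the axis ticks). For the g-code, the solid's height is divided into equal slices at the stated Δz and each level perimeter traced with G1 moves after a G0 lift.

; perimeter-only toolpath
G21 ; units = mm
G90 ; absolute positioning
G28 ; home
; layer 1
G0 Z2.50
G0 X0.00 Y0.00
G1 X14.00 Y0.00
G1 X14.00 Y13.00
G1 X0.00 Y13.00
G1 X0.00 Y0.00
; layer 2
G0 Z5.00
G0 X0.00 Y0.00
G1 X14.00 Y0.00
G1 X14.00 Y13.00
G1 X0.00 Y13.00
G1 X0.00 Y0.00
; layer 3
G0 Z7.50
G0 X0.00 Y0.00
G1 X14.00 Y0.00
G1 X14.00 Y13.00
G1 X0.00 Y13.00
G1 X0.00 Y0.00
; layer 4
G0 Z10.00
G0 X0.00 Y0.00
G1 X14.00 Y0.00
G1 X14.00 Y13.00
G1 X0.00 Y13.00
G1 X0.00 Y0.00
M2 ; end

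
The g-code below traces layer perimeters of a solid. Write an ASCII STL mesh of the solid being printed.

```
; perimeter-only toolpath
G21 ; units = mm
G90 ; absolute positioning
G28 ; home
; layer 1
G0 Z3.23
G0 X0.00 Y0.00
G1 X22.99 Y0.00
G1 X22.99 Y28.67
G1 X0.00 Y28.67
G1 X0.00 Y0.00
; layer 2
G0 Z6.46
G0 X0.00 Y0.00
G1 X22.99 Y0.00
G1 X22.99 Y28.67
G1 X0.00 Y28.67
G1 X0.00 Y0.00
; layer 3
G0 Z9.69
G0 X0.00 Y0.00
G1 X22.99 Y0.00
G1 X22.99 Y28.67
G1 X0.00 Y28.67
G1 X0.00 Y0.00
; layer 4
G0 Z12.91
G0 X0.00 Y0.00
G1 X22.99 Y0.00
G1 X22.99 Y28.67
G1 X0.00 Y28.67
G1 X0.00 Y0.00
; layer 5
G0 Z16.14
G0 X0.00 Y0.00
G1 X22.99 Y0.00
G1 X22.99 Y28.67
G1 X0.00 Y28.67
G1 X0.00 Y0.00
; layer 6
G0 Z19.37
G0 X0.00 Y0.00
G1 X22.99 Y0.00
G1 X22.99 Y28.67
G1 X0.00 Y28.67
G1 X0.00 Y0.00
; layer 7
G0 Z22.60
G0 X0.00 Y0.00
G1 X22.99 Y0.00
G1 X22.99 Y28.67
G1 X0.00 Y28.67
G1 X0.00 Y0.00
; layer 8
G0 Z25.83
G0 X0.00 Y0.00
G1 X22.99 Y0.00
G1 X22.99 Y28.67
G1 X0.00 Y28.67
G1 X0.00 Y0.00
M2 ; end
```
solid part
  facet normal 0.0000 0.0000 -1.0000
    outer loop
      vertex 22.99 28.67 0.00
      vertex 22.99 0.00 0.00
      vertex 0.00 0.00 0.00
    endloop
  endfacet
  facet normal 0.0000 0.0000 -1.0000
    outer loop
      vertex 0.00 28.67 0.00
      vertex 22.99 28.67 0.00
      vertex 0.00 0.00 0.00
    endloop
  endfacet
  facet normal 0.0000 0.0000 1.0000
    outer loop
      vertex 0.00 0.00 25.83
      vertex 22.99 0.00 25.83
      vertex 22.99 28.67 25.83
    endloop
  endfacet
  facet normal 0.0000 0.0000 1.0000
    outer loop
      vertex 0.00 0.00 25.83
      vertex 22.99 28.67 25.83
      vertex 0.00 28.67 25.83
    endloop
  endfacet
  facet normal 0.0000 -1.0000 0.0000
    outer loop
      vertex 0.00 0.00 0.00
      vertex 22.99 0.00 0.00
      vertex 22.99 0.00 25.83
    endloop
  endfacet
  facet normal 0.0000 -1.0000 0.0000
    outer loop
      vertex 0.00 0.00 0.00
      vertex 22.99 0.00 25.83
      vertex 0.00 0.00 25.83
    endloop
  endfacet
  facet normal 0.0000 1.0000 0.0000
    outer loop
      vertex 22.99 28.67 25.83
      vertex 22.99 28.67 0.00
      vertex 0.00 28.67 0.00
    endloop
  endfacet
  facet normal 0.0000 1.0000 0.0000
    outer loop
      vertex 0.00 28.67 25.83
      vertex 22.99 28.67 25.83
      vertex 0.00 28.67 0.00
    endloop
  endfacet
  facet normal -1.0000 0.0000 0.0000
    outer loop
      vertex 0.00 28.67 25.83
      vertex 0.00 28.67 0.00
      vertex 0.00 0.00 0.00
    endloop
  endfacet
  facet normal -1.0000 0.0000 0.0000
    outer loop
      vertex 0.00 0.00 25.83
      vertex 0.00 28.67 25.83
      vertex 0.00 0.00 0.00
    endloop
  endfacet
  facet normal 1.0000 0.0000 0.0000
    outer loop
      vertex 22.99 0.00 0.00
      vertex 22.99 28.67 0.00
      vertex 22.99 28.67 25.83
    endloop
  endfacet
  facet normal 1.0000 0.0000 0.0000
    outer loop
      vertex 22.99 0.00 0.00
      vertex 22.99 28.67 25.83
      vertex 22.99 0.00 25.83
    endloop
  endfacet
endsolid part

The G0 Z moves step by Δz≈3.23 mm. Every layer's G1 loop is the same polygon, so the solid is a straight extrusion of it from z=0 to z≈25.8. Closing with flat bottom and top caps and triangulating gives 12 facets — a rectangular box, roughly 23 × 28.7 mm footprint and 25.8 mm tall.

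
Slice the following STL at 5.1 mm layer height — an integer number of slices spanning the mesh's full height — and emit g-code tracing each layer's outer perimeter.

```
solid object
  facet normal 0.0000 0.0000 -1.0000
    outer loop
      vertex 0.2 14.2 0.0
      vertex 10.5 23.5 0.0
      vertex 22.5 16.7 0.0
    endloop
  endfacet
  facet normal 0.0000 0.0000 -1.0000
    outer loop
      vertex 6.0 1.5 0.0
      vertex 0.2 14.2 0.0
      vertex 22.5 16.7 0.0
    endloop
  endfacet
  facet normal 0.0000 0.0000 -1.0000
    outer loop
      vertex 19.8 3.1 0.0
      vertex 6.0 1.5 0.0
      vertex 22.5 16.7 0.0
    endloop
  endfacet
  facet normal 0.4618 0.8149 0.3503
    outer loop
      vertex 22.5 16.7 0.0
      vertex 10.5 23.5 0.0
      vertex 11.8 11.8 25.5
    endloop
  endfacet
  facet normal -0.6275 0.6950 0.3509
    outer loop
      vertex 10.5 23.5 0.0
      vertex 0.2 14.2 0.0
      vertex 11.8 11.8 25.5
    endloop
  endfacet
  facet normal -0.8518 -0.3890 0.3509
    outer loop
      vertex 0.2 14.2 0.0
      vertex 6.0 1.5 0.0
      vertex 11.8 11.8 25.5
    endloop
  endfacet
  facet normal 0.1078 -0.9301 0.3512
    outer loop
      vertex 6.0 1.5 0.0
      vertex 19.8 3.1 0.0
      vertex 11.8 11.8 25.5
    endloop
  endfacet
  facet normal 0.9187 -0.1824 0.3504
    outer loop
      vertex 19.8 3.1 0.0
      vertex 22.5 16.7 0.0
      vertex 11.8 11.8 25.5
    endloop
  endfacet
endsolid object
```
; perimeter-only toolpath
G21 ; units = mm
G90 ; absolute positioning
G28 ; home
; layer 1
G0 Z5.1
G0 X20.4 Y15.7
G1 X10.8 Y21.2
G1 X2.5 Y13.7
G1 X7.2 Y3.6
G1 X18.2 Y4.8
G1 X20.4 Y15.7
; layer 2
G0 Z10.2
G0 X18.2 Y14.7
G1 X11.0 Y18.8
G1 X4.8 Y13.2
G1 X8.3 Y5.6
G1 X16.6 Y6.6
G1 X18.2 Y14.7
; layer 3
G0 Z15.3
G0 X16.1 Y13.8
G1 X11.3 Y16.5
G1 X7.2 Y12.8
G1 X9.5 Y7.7
G1 X15.0 Y8.3
G1 X16.1 Y13.8
; layer 4
G0 Z20.4
G0 X13.9 Y12.8
G1 X11.5 Y14.1
G1 X9.5 Y12.3
G1 X10.6 Y9.7
G1 X13.4 Y10.1
G1 X13.9 Y12.8
M2 ; end

The solid is a regular 5-sided pyramid, base circumscribed radius ≈ 11.8 mm, apex at z ≈ 25.5 mm. Slicing at Δz = 5.1 mm — 5 equal slices spanning the solid's height, so layer i sits at z = i·h/5 — gives 4 non-empty perimeters. Each is a 5-segment closed polygon; G0 lifts to the layer z and rapids to the start vertex, then G1 traces the edges. The cross-section shrinks linearly with z (the slice at the apex is degenerate and omitted).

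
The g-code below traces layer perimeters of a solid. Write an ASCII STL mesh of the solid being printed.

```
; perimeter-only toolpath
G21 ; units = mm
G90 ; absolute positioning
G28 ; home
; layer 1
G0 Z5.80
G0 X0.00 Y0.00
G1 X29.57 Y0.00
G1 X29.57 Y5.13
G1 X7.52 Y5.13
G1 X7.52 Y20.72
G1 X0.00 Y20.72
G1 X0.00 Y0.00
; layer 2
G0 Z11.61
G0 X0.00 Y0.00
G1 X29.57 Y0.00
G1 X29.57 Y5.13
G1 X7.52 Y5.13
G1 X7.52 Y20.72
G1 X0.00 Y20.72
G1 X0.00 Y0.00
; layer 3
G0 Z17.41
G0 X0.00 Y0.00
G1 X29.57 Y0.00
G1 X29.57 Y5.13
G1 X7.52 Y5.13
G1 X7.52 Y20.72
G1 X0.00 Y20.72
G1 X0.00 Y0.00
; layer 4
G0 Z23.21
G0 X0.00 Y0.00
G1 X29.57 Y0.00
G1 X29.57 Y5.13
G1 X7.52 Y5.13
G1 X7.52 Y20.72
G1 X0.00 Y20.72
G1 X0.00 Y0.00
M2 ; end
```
solid part
  facet normal 0.0000 0.0000 -1.0000
    outer loop
      vertex 29.57 5.13 0.00
      vertex 29.57 0.00 0.00
      vertex 0.00 0.00 0.00
    endloop
  endfacet
  facet normal 0.0000 0.0000 -1.0000
    outer loop
      vertex 7.52 5.13 0.00
      vertex 29.57 5.13 0.00
      vertex 0.00 0.00 0.00
    endloop
  endfacet
  facet normal 0.0000 0.0000 -1.0000
    outer loop
      vertex 7.52 20.72 0.00
      vertex 7.52 5.13 0.00
      vertex 0.00 0.00 0.00
    endloop
  endfacet
  facet normal 0.0000 0.0000 -1.0000
    outer loop
      vertex 0.00 20.72 0.00
      vertex 7.52 20.72 0.00
      vertex 0.00 0.00 0.00
    endloop
  endfacet
  facet normal 0.0000 0.0000 1.0000
    outer loop
      vertex 0.00 0.00 23.21
      vertex 29.57 0.00 23.21
      vertex 29.57 5.13 23.21
    endloop
  endfacet
  facet normal 0.0000 0.0000 1.0000
    outer loop
      vertex 0.00 0.00 23.21
      vertex 29.57 5.13 23.21
      vertex 7.52 5.13 23.21
    endloop
  endfacet
  facet normal 0.0000 0.0000 1.0000
    outer loop
      vertex 0.00 0.00 23.21
      vertex 7.52 5.13 23.21
      vertex 7.52 20.72 23.21
    endloop
  endfacet
  facet normal 0.0000 0.0000 1.0000
    outer loop
      vertex 0.00 0.00 23.21
      vertex 7.52 20.72 23.21
      vertex 0.00 20.72 23.21
    endloop
  endfacet
  facet normal 0.0000 -1.0000 0.0000
    outer loop
      vertex 0.00 0.00 0.00
      vertex 29.57 0.00 0.00
      vertex 29.57 0.00 23.21
    endloop
  endfacet
  facet normal 0.0000 -1.0000 0.0000
    outer loop
      vertex 0.00 0.00 0.00
      vertex 29.57 0.00 23.21
      vertex 0.00 0.00 23.21
    endloop
  endfacet
  facet normal 1.0000 0.0000 0.0000
    outer loop
      vertex 29.57 0.00 0.00
      vertex 29.57 5.13 0.00
      vertex 29.57 5.13 23.21
    endloop
  endfacet
  facet normal 1.0000 0.0000 0.0000
    outer loop
      vertex 29.57 0.00 0.00
      vertex 29.57 5.13 23.21
      vertex 29.57 0.00 23.21
    endloop
  endfacet
  facet normal 0.0000 1.0000 0.0000
    outer loop
      vertex 29.57 5.13 0.00
      vertex 7.52 5.13 0.00
      vertex 7.52 5.13 23.21
    endloop
  endfacet
  facet normal 0.0000 1.0000 0.0000
    outer loop
      vertex 29.57 5.13 0.00
      vertex 7.52 5.13 23.21
      vertex 29.57 5.13 23.21
    endloop
  endfacet
  facet normal 1.0000 0.0000 0.0000
    outer loop
      vertex 7.52 5.13 0.00
      vertex 7.52 20.72 0.00
      vertex 7.52 20.72 23.21
    endloop
  endfacet
  facet normal 1.0000 0.0000 0.0000
    outer loop
      vertex 7.52 5.13 0.00
      vertex 7.52 20.72 23.21
      vertex 7.52 5.13 23.21
    endloop
  endfacet
  facet normal 0.0000 1.0000 0.0000
    outer loop
      vertex 7.52 20.72 0.00
      vertex 0.00 20.72 0.00
      vertex 0.00 20.72 23.21
    endloop
  endfacet
  facet normal 0.0000 1.0000 0.0000
    outer loop
      vertex 7.52 20.72 0.00
      vertex 0.00 20.72 23.21
      vertex 7.52 20.72 23.21
    endloop
  endfacet
  facet normal -1.0000 0.0000 0.0000
    outer loop
      vertex 0.00 20.72 0.00
      vertex 0.00 0.00 0.00
      vertex 0.00 0.00 23.21
    endloop
  endfacet
  facet normal -1.0000 0.0000 0.0000
    outer loop
      vertex 0.00 20.72 0.00
      vertex 0.00 0.00 23.21
      vertex 0.00 20.72 23.21
    endloop
  endfacet
endsolid part

The G0 Z moves step by Δz≈5.80 mm. Every layer's G1 loop is the same polygon, so the solid is a straight extrusion of it from z=0 to z≈23.2. Closing with flat bottom and top caps and triangulating gives 20 facets — an L-shaped prism: outer 29.6 × 20.7 mm, arm thicknesses ≈ 5.13 mm (horizontal) and 7.52 mm (vertical), extruded 23.2 mm in z.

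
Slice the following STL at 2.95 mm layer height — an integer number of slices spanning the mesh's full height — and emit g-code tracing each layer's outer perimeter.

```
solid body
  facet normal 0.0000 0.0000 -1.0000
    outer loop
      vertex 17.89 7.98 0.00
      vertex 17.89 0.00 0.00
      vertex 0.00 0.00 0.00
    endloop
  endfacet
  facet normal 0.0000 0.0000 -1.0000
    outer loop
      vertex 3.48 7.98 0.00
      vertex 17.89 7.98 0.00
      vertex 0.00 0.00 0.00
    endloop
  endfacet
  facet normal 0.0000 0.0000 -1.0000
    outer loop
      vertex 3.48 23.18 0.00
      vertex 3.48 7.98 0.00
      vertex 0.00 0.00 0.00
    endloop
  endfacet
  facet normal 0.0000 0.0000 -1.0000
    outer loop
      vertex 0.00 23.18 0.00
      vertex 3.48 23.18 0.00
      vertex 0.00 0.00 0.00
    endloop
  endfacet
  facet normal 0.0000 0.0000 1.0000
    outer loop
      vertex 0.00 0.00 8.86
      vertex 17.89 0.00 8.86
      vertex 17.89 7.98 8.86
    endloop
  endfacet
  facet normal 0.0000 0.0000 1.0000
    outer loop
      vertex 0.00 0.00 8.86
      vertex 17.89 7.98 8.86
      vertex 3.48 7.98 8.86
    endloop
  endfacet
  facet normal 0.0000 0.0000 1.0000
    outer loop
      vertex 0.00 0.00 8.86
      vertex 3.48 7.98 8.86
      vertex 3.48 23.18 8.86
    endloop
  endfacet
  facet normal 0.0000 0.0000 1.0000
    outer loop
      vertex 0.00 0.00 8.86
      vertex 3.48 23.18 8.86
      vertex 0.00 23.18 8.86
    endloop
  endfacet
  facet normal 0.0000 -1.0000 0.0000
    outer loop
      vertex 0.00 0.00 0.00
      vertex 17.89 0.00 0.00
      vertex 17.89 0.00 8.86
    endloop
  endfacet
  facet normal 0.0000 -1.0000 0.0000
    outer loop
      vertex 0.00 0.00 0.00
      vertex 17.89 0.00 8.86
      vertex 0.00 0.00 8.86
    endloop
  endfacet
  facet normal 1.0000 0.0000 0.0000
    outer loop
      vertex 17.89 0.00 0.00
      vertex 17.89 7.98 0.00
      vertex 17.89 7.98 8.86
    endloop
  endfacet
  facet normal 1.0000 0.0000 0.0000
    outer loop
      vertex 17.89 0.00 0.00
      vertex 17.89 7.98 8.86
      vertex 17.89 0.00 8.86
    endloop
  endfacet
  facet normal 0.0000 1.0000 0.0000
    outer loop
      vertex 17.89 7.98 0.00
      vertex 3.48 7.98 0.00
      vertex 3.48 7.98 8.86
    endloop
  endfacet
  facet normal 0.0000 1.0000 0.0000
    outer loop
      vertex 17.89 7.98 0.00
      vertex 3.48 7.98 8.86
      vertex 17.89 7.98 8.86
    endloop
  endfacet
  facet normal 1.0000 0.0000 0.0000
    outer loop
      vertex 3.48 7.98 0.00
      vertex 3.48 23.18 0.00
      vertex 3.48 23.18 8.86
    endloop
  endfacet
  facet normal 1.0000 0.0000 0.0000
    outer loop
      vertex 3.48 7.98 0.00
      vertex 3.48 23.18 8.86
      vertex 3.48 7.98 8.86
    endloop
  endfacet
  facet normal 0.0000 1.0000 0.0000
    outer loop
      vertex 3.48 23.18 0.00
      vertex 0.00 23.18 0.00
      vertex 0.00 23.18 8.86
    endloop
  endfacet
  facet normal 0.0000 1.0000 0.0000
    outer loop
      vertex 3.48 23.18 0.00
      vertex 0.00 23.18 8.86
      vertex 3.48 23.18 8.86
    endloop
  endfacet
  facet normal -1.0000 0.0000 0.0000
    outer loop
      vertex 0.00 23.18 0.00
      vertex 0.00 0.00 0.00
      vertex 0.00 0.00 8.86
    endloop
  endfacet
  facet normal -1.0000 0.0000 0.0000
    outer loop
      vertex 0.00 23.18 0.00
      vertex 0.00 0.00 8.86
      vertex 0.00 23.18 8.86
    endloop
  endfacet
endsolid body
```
; perimeter-only toolpath
G21 ; units = mm
G90 ; absolute positioning
G28 ; home
; layer 1
G0 Z2.95
G0 X0.00 Y0.00
G1 X17.89 Y0.00
G1 X17.89 Y7.98
G1 X3.48 Y7.98
G1 X3.48 Y23.18
G1 X0.00 Y23.18
G1 X0.00 Y0.00
; layer 2
G0 Z5.91
G0 X0.00 Y0.00
G1 X17.89 Y0.00
G1 X17.89 Y7.98
G1 X3.48 Y7.98
G1 X3.48 Y23.18
G1 X0.00 Y23.18
G1 X0.00 Y0.00
; layer 3
G0 Z8.86
G0 X0.00 Y0.00
G1 X17.89 Y0.00
G1 X17.89 Y7.98
G1 X3.48 Y7.98
G1 X3.48 Y23.18
G1 X0.00 Y23.18
G1 X0.00 Y0.00
M2 ; end

The solid is an L-shaped prism: outer 17.9 × 23.2 mm, arm thicknesses ≈ 7.98 mm (horizontal) and 3.48 mm (vertical), extruded 8.86 mm in z. Slicing at Δz = 2.95 mm — 3 equal slices spanning the solid's height, so layer i sits at z = i·h/3 — gives 3 non-empty perimeters. Each is a 6-segment closed polygon; G0 lifts to the layer z and rapids to the start vertex, then G1 traces the edges.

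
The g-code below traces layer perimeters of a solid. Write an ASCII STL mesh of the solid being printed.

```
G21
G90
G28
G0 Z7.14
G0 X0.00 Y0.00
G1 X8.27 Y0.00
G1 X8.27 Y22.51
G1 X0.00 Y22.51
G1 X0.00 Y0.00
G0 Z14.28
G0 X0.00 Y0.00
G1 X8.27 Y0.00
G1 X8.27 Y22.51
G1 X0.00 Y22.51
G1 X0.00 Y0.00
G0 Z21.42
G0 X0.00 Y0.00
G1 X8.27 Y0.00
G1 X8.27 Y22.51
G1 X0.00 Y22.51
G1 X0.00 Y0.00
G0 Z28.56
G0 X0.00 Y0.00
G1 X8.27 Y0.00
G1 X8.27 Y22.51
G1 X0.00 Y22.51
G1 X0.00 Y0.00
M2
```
solid part
  facet normal 0.0000 0.0000 -1.0000
    outer loop
      vertex 8.27 22.51 0.00
      vertex 8.27 0.00 0.00
      vertex 0.00 0.00 0.00
    endloop
  endfacet
  facet normal 0.0000 0.0000 -1.0000
    outer loop
      vertex 0.00 22.51 0.00
      vertex 8.27 22.51 0.00
      vertex 0.00 0.00 0.00
    endloop
  endfacet
  facet normal 0.0000 0.0000 1.0000
    outer loop
      vertex 0.00 0.00 28.56
      vertex 8.27 0.00 28.56
      vertex 8.27 22.51 28.56
    endloop
  endfacet
  facet normal 0.0000 0.0000 1.0000
    outer loop
      vertex 0.00 0.00 28.56
      vertex 8.27 22.51 28.56
      vertex 0.00 22.51 28.56
    endloop
  endfacet
  facet normal 0.0000 -1.0000 0.0000
    outer loop
      vertex 0.00 0.00 0.00
      vertex 8.27 0.00 0.00
      vertex 8.27 0.00 28.56
    endloop
  endfacet
  facet normal 0.0000 -1.0000 0.0000
    outer loop
      vertex 0.00 0.00 0.00
      vertex 8.27 0.00 28.56
      vertex 0.00 0.00 28.56
    endloop
  endfacet
  facet normal 0.0000 1.0000 0.0000
    outer loop
      vertex 8.27 22.51 28.56
      vertex 8.27 22.51 0.00
      vertex 0.00 22.51 0.00
    endloop
  endfacet
  facet normal 0.0000 1.0000 0.0000
    outer loop
      vertex 0.00 22.51 28.56
      vertex 8.27 22.51 28.56
      vertex 0.00 22.51 0.00
    endloop
  endfacet
  facet normal -1.0000 0.0000 0.0000
    outer loop
      vertex 0.00 22.51 28.56
      vertex 0.00 22.51 0.00
      vertex 0.00 0.00 0.00
    endloop
  endfacet
  facet normal -1.0000 0.0000 0.0000
    outer loop
      vertex 0.00 0.00 28.56
      vertex 0.00 22.51 28.56
      vertex 0.00 0.00 0.00
    endloop
  endfacet
  facet normal 1.0000 0.0000 0.0000
    outer loop
      vertex 8.27 0.00 0.00
      vertex 8.27 22.51 0.00
      vertex 8.27 22.51 28.56
    endloop
  endfacet
  facet normal 1.0000 0.0000 0.0000
    outer loop
      vertex 8.27 0.00 0.00
      vertex 8.27 22.51 28.56
      vertex 8.27 0.00 28.56
    endloop
  endfacet
endsolid part

The G0 Z moves step by Δz≈7.14 mm. Every layer's G1 loop is the same polygon, so the solid is a straight extrusion of it from z=0 to z≈28.6. Closing with flat bottom and top caps and triangulating gives 12 facets — a rectangular box, roughly 8.27 × 22.5 mm footprint and 28.6 mm tall.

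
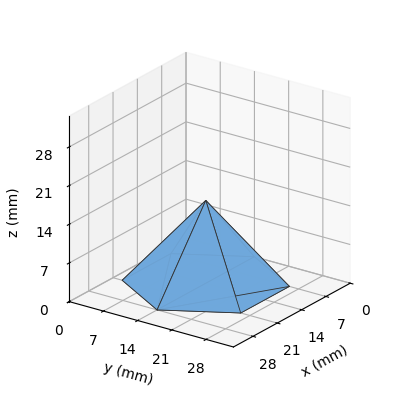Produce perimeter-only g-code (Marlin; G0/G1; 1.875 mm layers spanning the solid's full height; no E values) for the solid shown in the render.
Reading the render: the shape is a regular 6-sided pyramid, base circumscribed radius ≈ 14 mm, apex at z ≈ 15 mm (dimensions read to the nearest mm from the axis ticks). For the g-code, the solid's height is divided into equal slices at the stated Δz and each level perimeter traced with G1 moves after a G0 lift.

; perimeter-only toolpath
G21 ; units = mm
G90 ; absolute positioning
G28 ; home
; layer 1
G0 Z1.875
G0 X26.250 Y14.000
G1 X20.125 Y24.608
G1 X7.875 Y24.608
G1 X1.750 Y14.000
G1 X7.875 Y3.391
G1 X20.125 Y3.391
G1 X26.250 Y14.000
; layer 2
G0 Z3.750
G0 X24.500 Y14.000
G1 X19.250 Y23.093
G1 X8.750 Y23.093
G1 X3.500 Y14.000
G1 X8.750 Y4.907
G1 X19.250 Y4.907
G1 X24.500 Y14.000
; layer 3
G0 Z5.625
G0 X22.750 Y14.000
G1 X18.375 Y21.578
G1 X9.625 Y21.578
G1 X5.250 Y14.000
G1 X9.625 Y6.422
G1 X18.375 Y6.422
G1 X22.750 Y14.000
; layer 4
G0 Z7.500
G0 X21.000 Y14.000
G1 X17.500 Y20.062
G1 X10.500 Y20.062
G1 X7.000 Y14.000
G1 X10.500 Y7.938
G1 X17.500 Y7.938
G1 X21.000 Y14.000
; layer 5
G0 Z9.375
G0 X19.250 Y14.000
G1 X16.625 Y18.547
G1 X11.375 Y18.547
G1 X8.750 Y14.000
G1 X11.375 Y9.454
G1 X16.625 Y9.454
G1 X19.250 Y14.000
; layer 6
G0 Z11.250
G0 X17.500 Y14.000
G1 X15.750 Y17.031
G1 X12.250 Y17.031
G1 X10.500 Y14.000
G1 X12.250 Y10.969
G1 X15.750 Y10.969
G1 X17.500 Y14.000
; layer 7
G0 Z13.125
G0 X15.750 Y14.000
G1 X14.875 Y15.515
G1 X13.125 Y15.515
G1 X12.250 Y14.000
G1 X13.125 Y12.485
G1 X14.875 Y12.485
G1 X15.750 Y14.000
M2 ; end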